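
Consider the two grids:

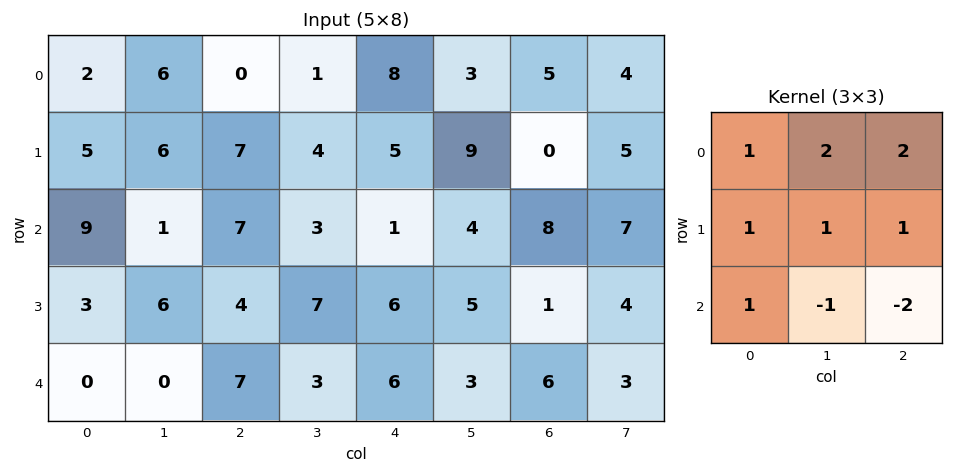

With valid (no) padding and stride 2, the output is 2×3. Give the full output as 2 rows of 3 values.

26 36 19
24 24 28

Output[0,0]: The receptive field on the input at this output position is [2 6 0 / 5 6 7 / 9 1 7]. Elementwise product with the kernel and sum: 2·1 + 6·2 + 0·2 + 5·1 + 6·1 + 7·1 + 9·1 + 1·-1 + 7·-2.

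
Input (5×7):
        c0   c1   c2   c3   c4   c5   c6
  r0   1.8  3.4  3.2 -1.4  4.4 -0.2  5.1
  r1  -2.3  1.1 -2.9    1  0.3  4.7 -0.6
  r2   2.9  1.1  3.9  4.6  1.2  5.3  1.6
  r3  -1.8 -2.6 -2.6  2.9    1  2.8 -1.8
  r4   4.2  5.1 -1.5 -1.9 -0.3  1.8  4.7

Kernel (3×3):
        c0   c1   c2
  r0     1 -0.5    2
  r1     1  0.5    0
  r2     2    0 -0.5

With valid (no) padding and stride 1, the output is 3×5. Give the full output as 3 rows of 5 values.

Output[0,0]: The receptive field on the input at this output position is [1.8 3.4 3.2 / -2.3 1.1 -2.9 / 2.9 1.1 3.9]. Elementwise product with the kernel and sum: 1.8·1 + 3.4·-0.5 + 3.2·2 + -2.3·1 + 1.1·0.5 + 2.9·2 + 3.9·-0.5.
Output[0,1]: The receptive field on the input at this output position is [3.4 3.2 -1.4 / 1.1 -2.9 1 / 1.1 3.9 4.6]. Elementwise product with the kernel and sum: 3.4·1 + 3.2·-0.5 + -1.4·2 + 1.1·1 + -2.9·0.5 + 1.1·2 + 4.6·-0.5.

8.6 -1.45 17.5 3.7 18.95
-7.5 0.95 -2.3 19.85 3.5
16.2 15.6 -0 13.3 1.2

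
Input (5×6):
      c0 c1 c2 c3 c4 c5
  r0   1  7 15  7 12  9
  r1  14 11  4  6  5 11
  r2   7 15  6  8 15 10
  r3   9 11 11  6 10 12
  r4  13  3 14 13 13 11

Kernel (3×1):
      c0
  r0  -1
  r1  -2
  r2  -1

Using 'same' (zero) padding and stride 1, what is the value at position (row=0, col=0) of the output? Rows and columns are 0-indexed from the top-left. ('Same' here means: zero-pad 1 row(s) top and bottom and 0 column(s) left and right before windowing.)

-16

The receptive field on the zero-padded input at this output position is [0 / 1 / 14]. Elementwise product with the kernel and sum: 0·-1 + 1·-2 + 14·-1.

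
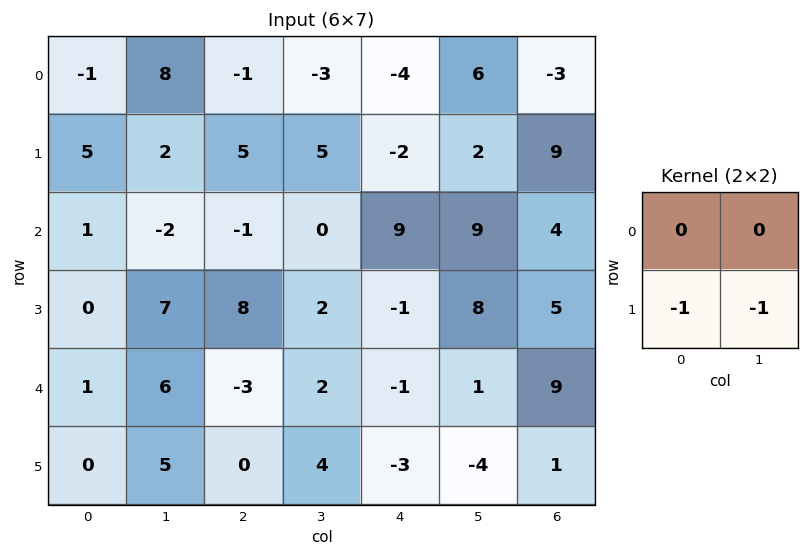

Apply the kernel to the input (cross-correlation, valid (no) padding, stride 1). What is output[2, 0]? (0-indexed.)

-7

The receptive field on the input at this output position is [1 -2 / 0 7]. Elementwise product with the kernel and sum: 0·-1 + 7·-1.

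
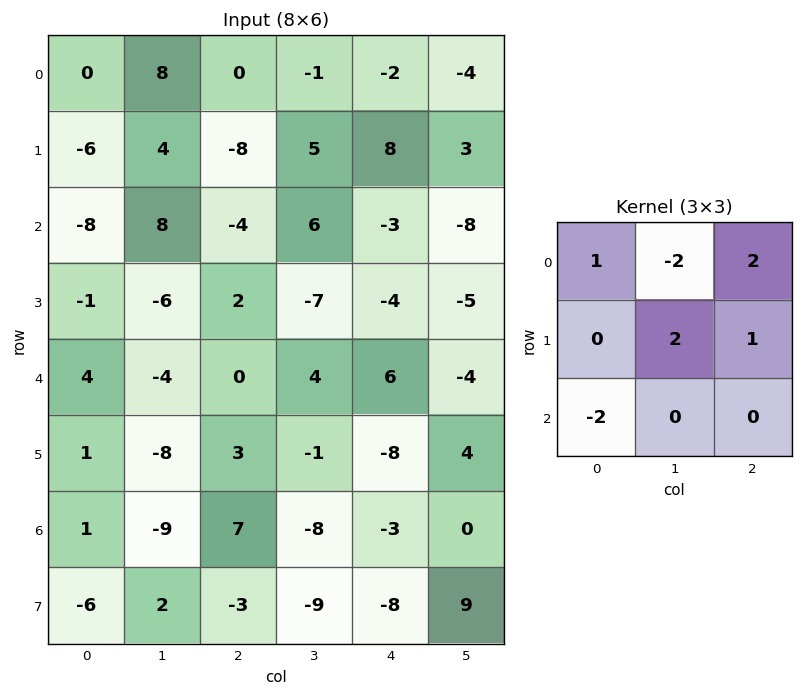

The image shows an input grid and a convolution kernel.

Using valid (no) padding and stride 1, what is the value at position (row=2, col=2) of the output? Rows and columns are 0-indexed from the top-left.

-40

The receptive field on the input at this output position is [-4 6 -3 / 2 -7 -4 / 0 4 6]. Elementwise product with the kernel and sum: -4·1 + 6·-2 + -3·2 + -7·2 + -4·1 + 0·-2.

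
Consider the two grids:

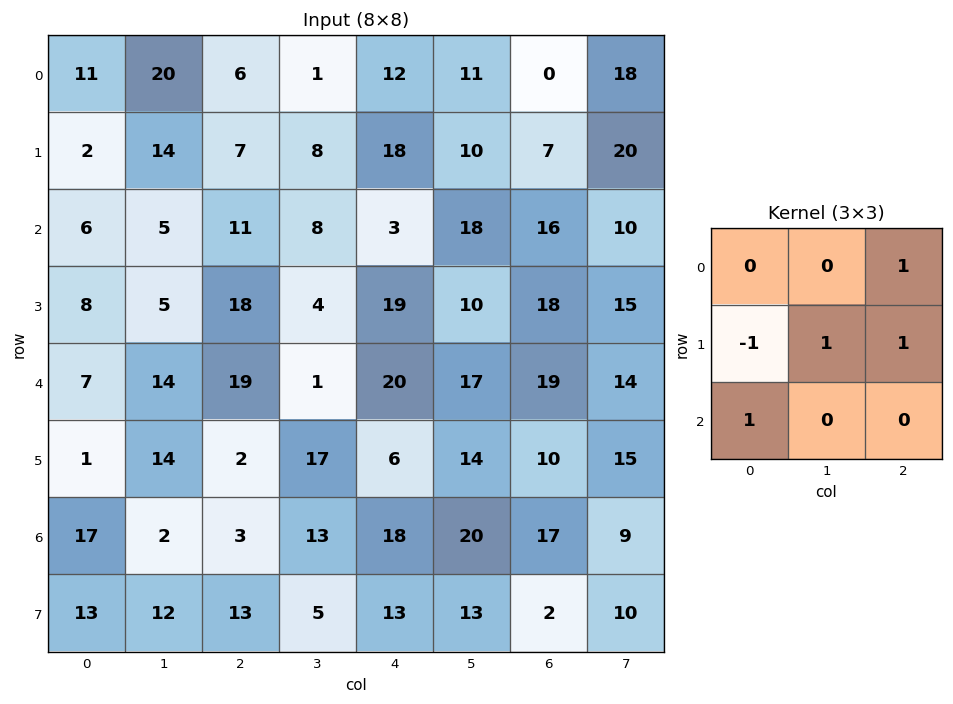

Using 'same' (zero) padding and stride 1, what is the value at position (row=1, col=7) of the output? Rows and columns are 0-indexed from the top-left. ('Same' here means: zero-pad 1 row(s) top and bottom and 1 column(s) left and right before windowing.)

The receptive field on the zero-padded input at this output position is [0 18 0 / 7 20 0 / 16 10 0]. Elementwise product with the kernel and sum: 0·1 + 7·-1 + 20·1 + 0·1 + 16·1.

29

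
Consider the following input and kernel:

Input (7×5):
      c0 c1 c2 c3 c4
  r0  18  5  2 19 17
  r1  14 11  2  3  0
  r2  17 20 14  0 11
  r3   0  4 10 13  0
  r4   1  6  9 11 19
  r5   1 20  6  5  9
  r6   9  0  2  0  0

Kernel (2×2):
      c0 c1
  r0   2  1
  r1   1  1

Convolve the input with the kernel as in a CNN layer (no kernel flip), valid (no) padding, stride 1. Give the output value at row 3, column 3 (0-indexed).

The receptive field on the input at this output position is [13 0 / 11 19]. Elementwise product with the kernel and sum: 13·2 + 0·1 + 11·1 + 19·1.

56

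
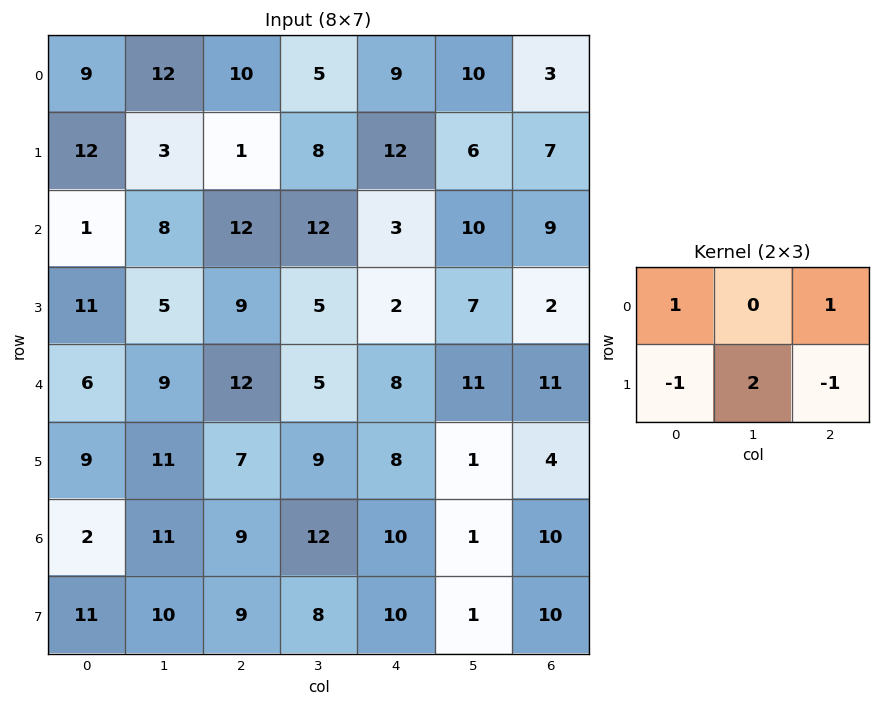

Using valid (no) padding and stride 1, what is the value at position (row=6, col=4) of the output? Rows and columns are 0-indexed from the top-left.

The receptive field on the input at this output position is [10 1 10 / 10 1 10]. Elementwise product with the kernel and sum: 10·1 + 10·1 + 10·-1 + 1·2 + 10·-1.

2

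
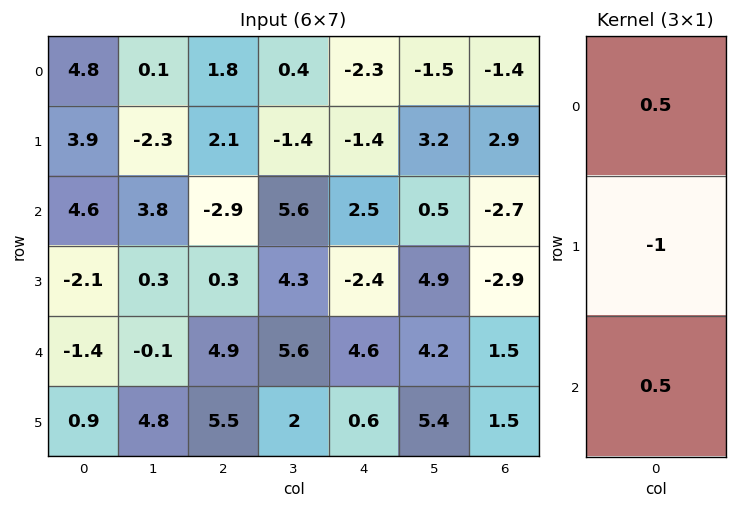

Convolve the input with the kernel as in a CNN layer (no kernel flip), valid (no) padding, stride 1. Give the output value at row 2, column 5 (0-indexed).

The receptive field on the input at this output position is [0.5 / 4.9 / 4.2]. Elementwise product with the kernel and sum: 0.5·0.5 + 4.9·-1 + 4.2·0.5.

-2.55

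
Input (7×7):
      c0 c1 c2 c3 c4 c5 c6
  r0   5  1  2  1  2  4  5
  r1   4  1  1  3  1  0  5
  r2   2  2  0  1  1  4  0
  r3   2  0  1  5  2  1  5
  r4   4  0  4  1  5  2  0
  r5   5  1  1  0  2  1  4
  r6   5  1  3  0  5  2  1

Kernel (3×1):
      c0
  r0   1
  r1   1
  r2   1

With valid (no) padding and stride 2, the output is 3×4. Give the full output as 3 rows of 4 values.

11 3 4 10
8 5 8 5
14 8 12 5

Output[0,0]: The receptive field on the input at this output position is [5 / 4 / 2]. Elementwise product with the kernel and sum: 5·1 + 4·1 + 2·1.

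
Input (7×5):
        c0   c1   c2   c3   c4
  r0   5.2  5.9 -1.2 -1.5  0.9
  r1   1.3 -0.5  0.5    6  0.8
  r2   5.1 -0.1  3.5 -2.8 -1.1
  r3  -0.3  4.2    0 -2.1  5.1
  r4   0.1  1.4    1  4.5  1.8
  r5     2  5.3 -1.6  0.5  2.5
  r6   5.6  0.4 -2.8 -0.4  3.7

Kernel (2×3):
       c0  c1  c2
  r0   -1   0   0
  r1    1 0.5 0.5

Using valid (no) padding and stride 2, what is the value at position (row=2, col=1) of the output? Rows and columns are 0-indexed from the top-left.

-1.1

The receptive field on the input at this output position is [1 4.5 1.8 / -1.6 0.5 2.5]. Elementwise product with the kernel and sum: 1·-1 + -1.6·1 + 0.5·0.5 + 2.5·0.5.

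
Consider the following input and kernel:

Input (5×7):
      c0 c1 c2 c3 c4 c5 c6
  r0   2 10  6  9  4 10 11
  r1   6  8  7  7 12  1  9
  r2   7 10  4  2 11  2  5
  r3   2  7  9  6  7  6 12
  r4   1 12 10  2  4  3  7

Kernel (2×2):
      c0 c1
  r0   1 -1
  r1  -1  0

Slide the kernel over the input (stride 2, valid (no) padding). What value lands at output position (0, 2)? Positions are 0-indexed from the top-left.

-18

The receptive field on the input at this output position is [4 10 / 12 1]. Elementwise product with the kernel and sum: 4·1 + 10·-1 + 12·-1.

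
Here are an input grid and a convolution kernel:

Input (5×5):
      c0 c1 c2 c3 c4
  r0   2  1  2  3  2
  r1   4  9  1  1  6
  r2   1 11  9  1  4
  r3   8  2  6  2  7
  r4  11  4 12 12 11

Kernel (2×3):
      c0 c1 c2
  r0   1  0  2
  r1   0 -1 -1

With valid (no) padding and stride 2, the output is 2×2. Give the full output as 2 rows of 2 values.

Output[0,0]: The receptive field on the input at this output position is [2 1 2 / 4 9 1]. Elementwise product with the kernel and sum: 2·1 + 2·2 + 9·-1 + 1·-1.

-4 -1
11 8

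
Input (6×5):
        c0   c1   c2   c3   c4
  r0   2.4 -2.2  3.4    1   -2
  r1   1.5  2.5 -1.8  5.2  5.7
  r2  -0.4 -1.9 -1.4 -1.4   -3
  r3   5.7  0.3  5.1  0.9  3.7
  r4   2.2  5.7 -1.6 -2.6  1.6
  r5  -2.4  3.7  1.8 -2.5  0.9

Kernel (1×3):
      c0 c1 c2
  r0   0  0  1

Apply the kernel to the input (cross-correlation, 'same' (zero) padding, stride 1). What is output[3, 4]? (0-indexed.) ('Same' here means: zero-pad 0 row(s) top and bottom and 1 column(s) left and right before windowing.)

0

The receptive field on the zero-padded input at this output position is [0.9 3.7 0]. Elementwise product with the kernel and sum: 0·1.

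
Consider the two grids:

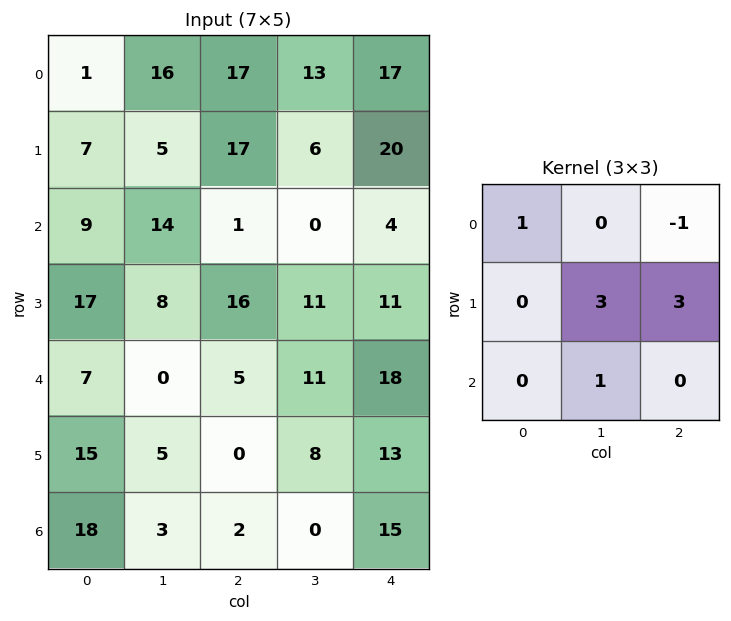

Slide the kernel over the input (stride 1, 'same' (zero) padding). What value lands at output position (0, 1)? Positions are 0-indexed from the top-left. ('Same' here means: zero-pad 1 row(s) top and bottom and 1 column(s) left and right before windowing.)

104

The receptive field on the zero-padded input at this output position is [0 0 0 / 1 16 17 / 7 5 17]. Elementwise product with the kernel and sum: 0·1 + 0·-1 + 16·3 + 17·3 + 5·1.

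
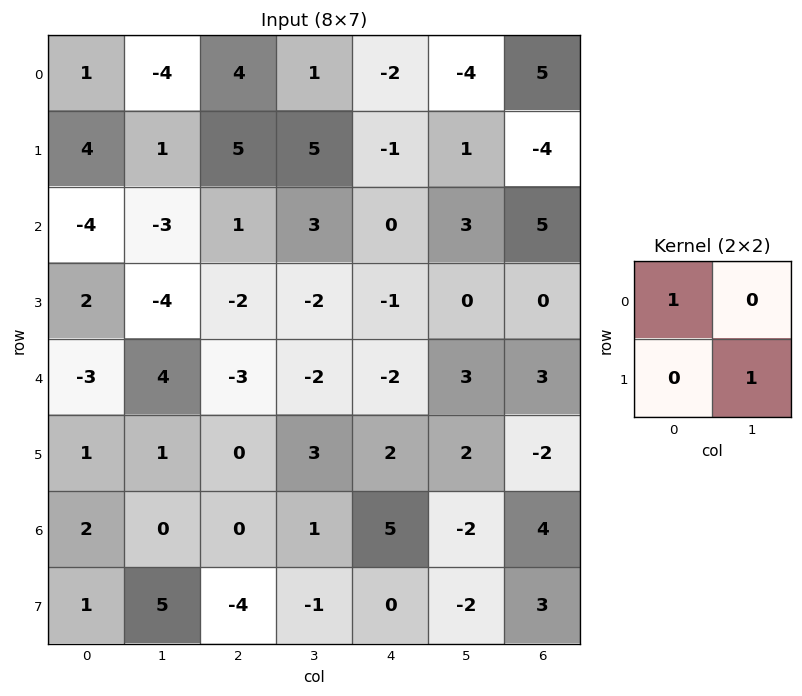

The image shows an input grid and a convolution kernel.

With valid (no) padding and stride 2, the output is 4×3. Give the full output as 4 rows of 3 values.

2 9 -1
-8 -1 0
-2 0 0
7 -1 3

Output[0,0]: The receptive field on the input at this output position is [1 -4 / 4 1]. Elementwise product with the kernel and sum: 1·1 + 1·1.
Output[0,1]: The receptive field on the input at this output position is [4 1 / 5 5]. Elementwise product with the kernel and sum: 4·1 + 5·1.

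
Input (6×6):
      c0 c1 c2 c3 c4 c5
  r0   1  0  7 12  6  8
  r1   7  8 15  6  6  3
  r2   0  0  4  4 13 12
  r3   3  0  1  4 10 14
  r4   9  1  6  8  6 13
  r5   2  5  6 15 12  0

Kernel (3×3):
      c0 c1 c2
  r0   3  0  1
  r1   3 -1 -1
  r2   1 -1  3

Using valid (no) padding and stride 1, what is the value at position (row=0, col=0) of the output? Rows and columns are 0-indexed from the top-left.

20

The receptive field on the input at this output position is [1 0 7 / 7 8 15 / 0 0 4]. Elementwise product with the kernel and sum: 1·3 + 7·1 + 7·3 + 8·-1 + 15·-1 + 0·1 + 0·-1 + 4·3.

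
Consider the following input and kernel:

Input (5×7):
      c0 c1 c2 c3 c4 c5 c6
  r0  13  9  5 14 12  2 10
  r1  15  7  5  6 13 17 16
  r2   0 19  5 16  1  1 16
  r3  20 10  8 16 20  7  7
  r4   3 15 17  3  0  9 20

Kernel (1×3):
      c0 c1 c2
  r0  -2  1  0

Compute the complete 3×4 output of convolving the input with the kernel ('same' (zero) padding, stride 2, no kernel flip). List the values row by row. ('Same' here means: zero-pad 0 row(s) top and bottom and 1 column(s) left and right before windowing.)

Output[0,0]: The receptive field on the zero-padded input at this output position is [0 13 9]. Elementwise product with the kernel and sum: 0·-2 + 13·1.
Output[0,1]: The receptive field on the zero-padded input at this output position is [9 5 14]. Elementwise product with the kernel and sum: 9·-2 + 5·1.

13 -13 -16 6
0 -33 -31 14
3 -13 -6 2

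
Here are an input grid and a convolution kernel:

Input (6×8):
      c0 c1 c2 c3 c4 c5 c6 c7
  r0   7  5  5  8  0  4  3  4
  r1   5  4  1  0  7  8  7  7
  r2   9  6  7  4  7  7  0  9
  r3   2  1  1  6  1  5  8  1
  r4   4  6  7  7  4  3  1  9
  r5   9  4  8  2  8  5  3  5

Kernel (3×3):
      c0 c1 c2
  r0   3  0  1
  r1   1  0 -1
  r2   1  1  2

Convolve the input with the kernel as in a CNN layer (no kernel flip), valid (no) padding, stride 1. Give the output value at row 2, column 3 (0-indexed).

The receptive field on the input at this output position is [4 7 7 / 6 1 5 / 7 4 3]. Elementwise product with the kernel and sum: 4·3 + 7·1 + 6·1 + 5·-1 + 7·1 + 4·1 + 3·2.

37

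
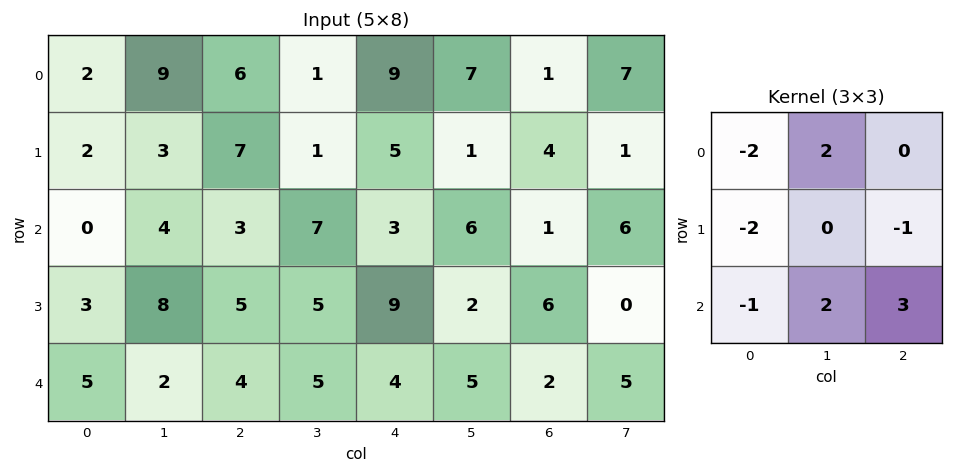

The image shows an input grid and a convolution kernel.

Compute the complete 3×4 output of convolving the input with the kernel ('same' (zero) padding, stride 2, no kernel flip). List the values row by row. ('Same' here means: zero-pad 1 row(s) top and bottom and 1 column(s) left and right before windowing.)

Output[0,0]: The receptive field on the zero-padded input at this output position is [0 0 0 / 0 2 9 / 0 2 3]. Elementwise product with the kernel and sum: 0·-2 + 0·2 + 0·-2 + 9·-1 + 0·-1 + 2·2 + 3·3.
Output[0,1]: The receptive field on the zero-padded input at this output position is [0 0 0 / 9 6 1 / 3 7 1]. Elementwise product with the kernel and sum: 0·-2 + 0·2 + 9·-2 + 1·-1 + 3·-1 + 7·2 + 1·3.

4 -5 3 -11
30 10 7 -2
4 -15 -7 -7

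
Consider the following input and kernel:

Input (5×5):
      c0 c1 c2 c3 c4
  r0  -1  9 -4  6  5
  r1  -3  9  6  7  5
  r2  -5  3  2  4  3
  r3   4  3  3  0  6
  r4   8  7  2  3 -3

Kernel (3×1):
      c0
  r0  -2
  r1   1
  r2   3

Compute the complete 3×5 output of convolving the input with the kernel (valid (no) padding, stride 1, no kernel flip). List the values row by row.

-16 0 20 7 4
13 -6 -1 -10 11
38 18 5 1 -9

Output[0,0]: The receptive field on the input at this output position is [-1 / -3 / -5]. Elementwise product with the kernel and sum: -1·-2 + -3·1 + -5·3.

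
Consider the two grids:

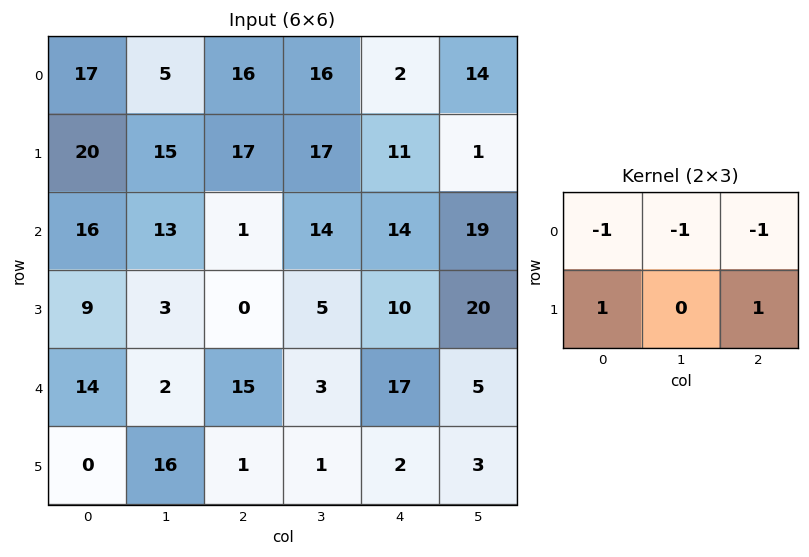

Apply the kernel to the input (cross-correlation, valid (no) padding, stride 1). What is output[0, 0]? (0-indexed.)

The receptive field on the input at this output position is [17 5 16 / 20 15 17]. Elementwise product with the kernel and sum: 17·-1 + 5·-1 + 16·-1 + 20·1 + 17·1.

-1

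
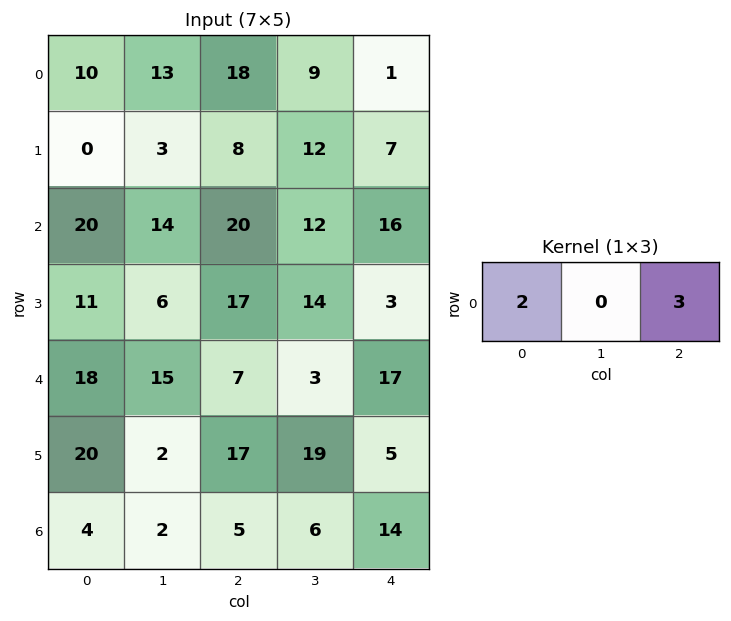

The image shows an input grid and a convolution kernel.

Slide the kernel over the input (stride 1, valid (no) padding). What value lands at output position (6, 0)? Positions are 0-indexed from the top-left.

23

The receptive field on the input at this output position is [4 2 5]. Elementwise product with the kernel and sum: 4·2 + 5·3.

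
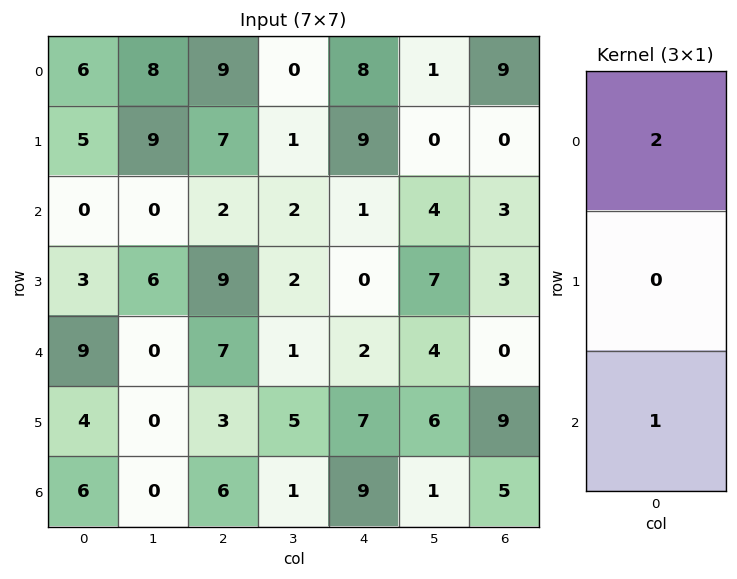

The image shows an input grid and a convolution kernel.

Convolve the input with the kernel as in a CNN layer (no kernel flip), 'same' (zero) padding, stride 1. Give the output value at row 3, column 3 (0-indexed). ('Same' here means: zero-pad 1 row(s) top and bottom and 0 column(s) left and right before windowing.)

5

The receptive field on the zero-padded input at this output position is [2 / 2 / 1]. Elementwise product with the kernel and sum: 2·2 + 1·1.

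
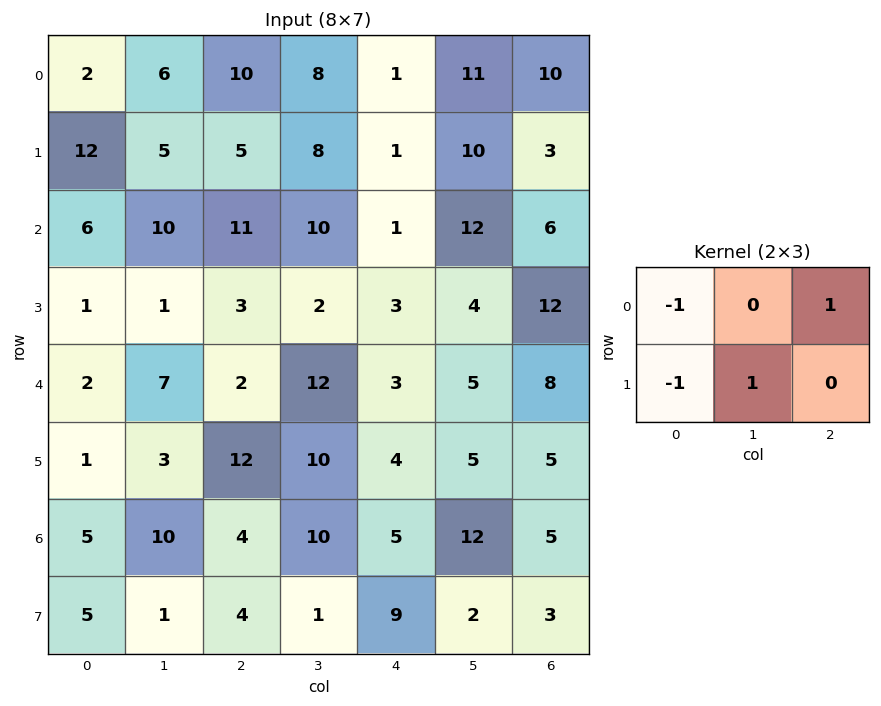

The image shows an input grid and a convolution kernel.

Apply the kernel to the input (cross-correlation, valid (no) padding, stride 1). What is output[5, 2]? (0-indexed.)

-2

The receptive field on the input at this output position is [12 10 4 / 4 10 5]. Elementwise product with the kernel and sum: 12·-1 + 4·1 + 4·-1 + 10·1.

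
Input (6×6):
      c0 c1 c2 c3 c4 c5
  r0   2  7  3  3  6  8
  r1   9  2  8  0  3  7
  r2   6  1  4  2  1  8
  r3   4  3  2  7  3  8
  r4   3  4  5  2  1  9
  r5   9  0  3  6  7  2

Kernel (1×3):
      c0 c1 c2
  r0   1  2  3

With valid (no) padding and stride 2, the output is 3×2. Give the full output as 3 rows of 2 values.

25 27
20 11
26 12

Output[0,0]: The receptive field on the input at this output position is [2 7 3]. Elementwise product with the kernel and sum: 2·1 + 7·2 + 3·3.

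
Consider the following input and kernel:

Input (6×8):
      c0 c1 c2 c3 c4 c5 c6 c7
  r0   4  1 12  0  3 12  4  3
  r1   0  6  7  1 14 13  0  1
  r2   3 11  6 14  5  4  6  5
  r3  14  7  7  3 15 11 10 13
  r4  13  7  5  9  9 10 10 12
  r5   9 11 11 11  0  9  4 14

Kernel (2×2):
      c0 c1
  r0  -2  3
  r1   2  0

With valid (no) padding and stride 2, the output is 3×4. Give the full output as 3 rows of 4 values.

-5 -10 58 1
55 44 32 23
13 39 12 24

Output[0,0]: The receptive field on the input at this output position is [4 1 / 0 6]. Elementwise product with the kernel and sum: 4·-2 + 1·3 + 0·2.
Output[0,1]: The receptive field on the input at this output position is [12 0 / 7 1]. Elementwise product with the kernel and sum: 12·-2 + 0·3 + 7·2.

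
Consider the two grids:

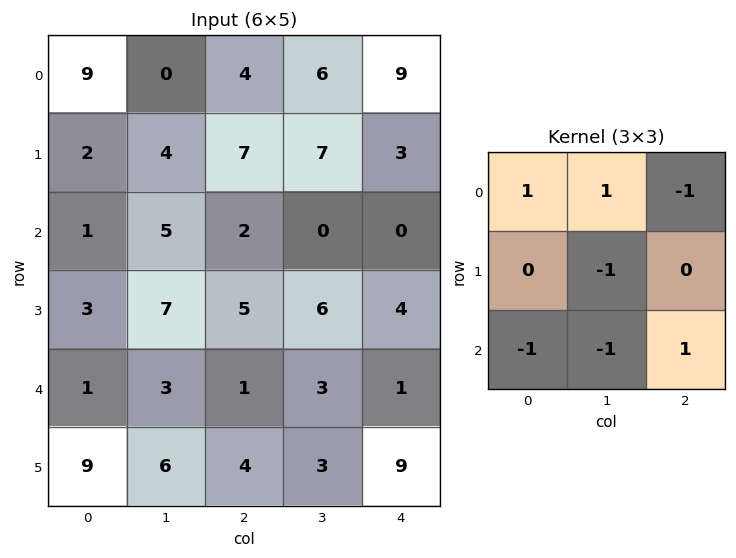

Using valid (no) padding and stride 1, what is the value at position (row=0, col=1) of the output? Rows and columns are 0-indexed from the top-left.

The receptive field on the input at this output position is [0 4 6 / 4 7 7 / 5 2 0]. Elementwise product with the kernel and sum: 0·1 + 4·1 + 6·-1 + 7·-1 + 5·-1 + 2·-1 + 0·1.

-16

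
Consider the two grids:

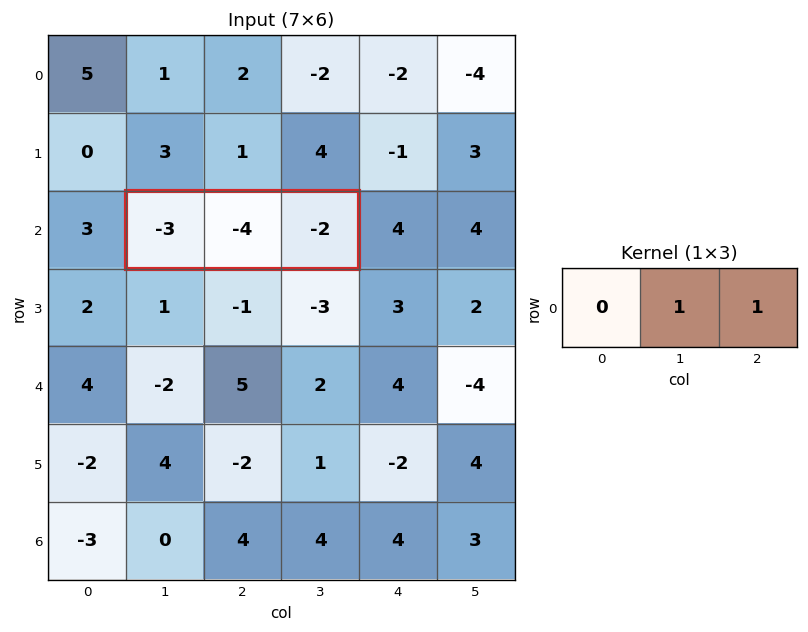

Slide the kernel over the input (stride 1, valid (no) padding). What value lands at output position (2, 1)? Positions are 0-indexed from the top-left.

-6

The receptive field on the input at this output position is [-3 -4 -2]. Elementwise product with the kernel and sum: -4·1 + -2·1.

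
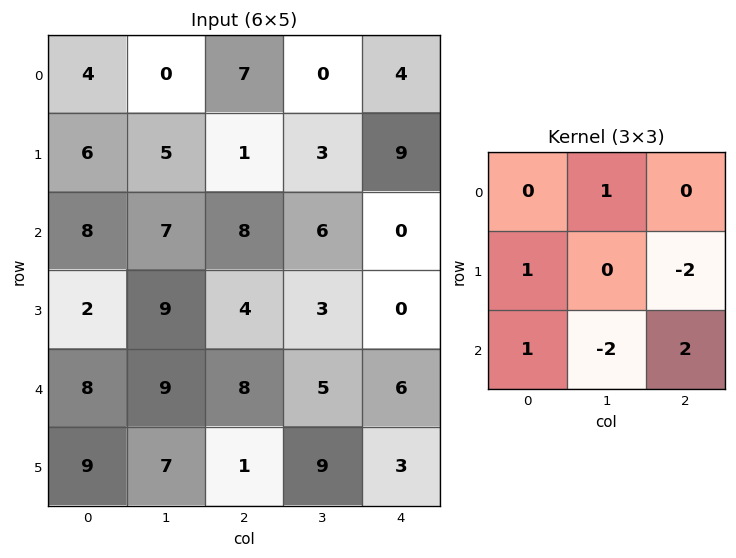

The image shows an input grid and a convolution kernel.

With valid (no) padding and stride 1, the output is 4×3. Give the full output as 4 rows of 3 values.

14 9 -21
-11 3 9
7 14 20
-2 26 -12

Output[0,0]: The receptive field on the input at this output position is [4 0 7 / 6 5 1 / 8 7 8]. Elementwise product with the kernel and sum: 0·1 + 6·1 + 1·-2 + 8·1 + 7·-2 + 8·2.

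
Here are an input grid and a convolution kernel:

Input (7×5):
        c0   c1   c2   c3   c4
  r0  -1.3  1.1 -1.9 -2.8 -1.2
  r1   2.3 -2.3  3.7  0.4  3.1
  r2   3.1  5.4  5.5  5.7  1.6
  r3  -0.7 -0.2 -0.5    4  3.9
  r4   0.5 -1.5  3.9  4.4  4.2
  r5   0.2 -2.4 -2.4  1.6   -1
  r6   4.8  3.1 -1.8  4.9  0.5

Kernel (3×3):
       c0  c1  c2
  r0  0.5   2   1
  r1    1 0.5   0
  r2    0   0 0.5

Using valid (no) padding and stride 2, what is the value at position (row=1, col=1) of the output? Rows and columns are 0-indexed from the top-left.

19.35

The receptive field on the input at this output position is [5.5 5.7 1.6 / -0.5 4 3.9 / 3.9 4.4 4.2]. Elementwise product with the kernel and sum: 5.5·0.5 + 5.7·2 + 1.6·1 + -0.5·1 + 4·0.5 + 4.2·0.5.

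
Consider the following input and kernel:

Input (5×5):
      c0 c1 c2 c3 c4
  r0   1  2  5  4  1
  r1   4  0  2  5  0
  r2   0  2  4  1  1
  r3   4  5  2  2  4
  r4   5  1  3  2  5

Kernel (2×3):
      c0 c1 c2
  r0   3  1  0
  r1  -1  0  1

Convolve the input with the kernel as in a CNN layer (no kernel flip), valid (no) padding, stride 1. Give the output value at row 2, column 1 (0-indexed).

7

The receptive field on the input at this output position is [2 4 1 / 5 2 2]. Elementwise product with the kernel and sum: 2·3 + 4·1 + 5·-1 + 2·1.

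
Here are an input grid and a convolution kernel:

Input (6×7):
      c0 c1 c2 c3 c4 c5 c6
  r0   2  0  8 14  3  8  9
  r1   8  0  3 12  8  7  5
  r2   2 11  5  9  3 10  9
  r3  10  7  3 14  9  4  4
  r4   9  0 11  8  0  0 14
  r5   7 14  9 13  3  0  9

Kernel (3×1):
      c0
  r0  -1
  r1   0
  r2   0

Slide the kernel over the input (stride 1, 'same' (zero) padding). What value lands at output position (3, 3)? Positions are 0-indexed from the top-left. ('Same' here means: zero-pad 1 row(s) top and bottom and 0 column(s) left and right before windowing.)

The receptive field on the zero-padded input at this output position is [9 / 14 / 8]. Elementwise product with the kernel and sum: 9·-1.

-9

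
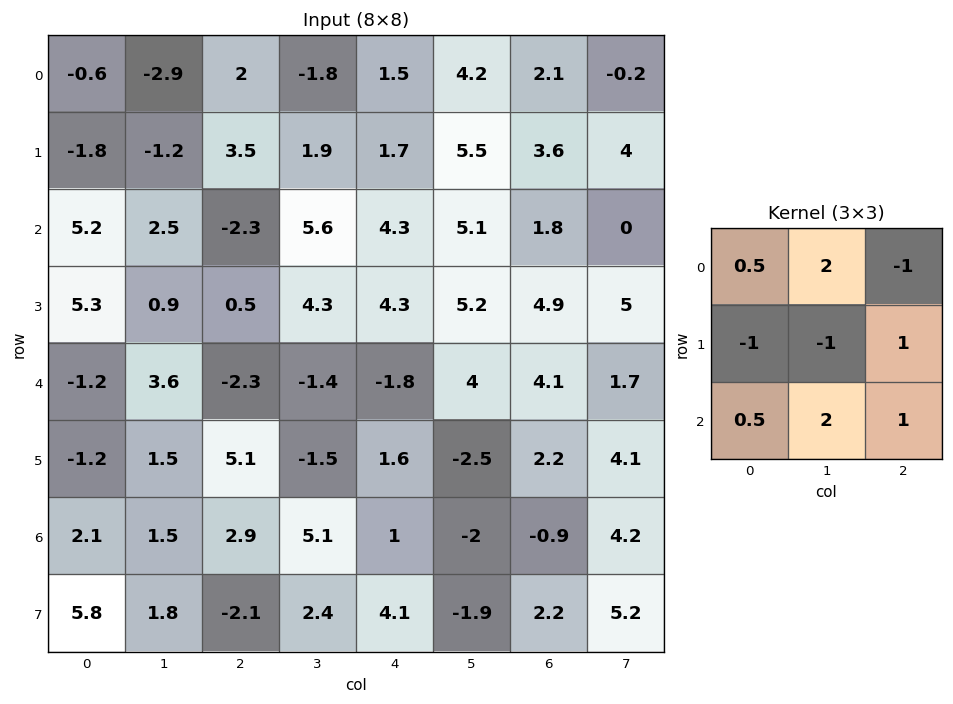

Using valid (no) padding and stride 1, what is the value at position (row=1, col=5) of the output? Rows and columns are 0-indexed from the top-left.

The receptive field on the input at this output position is [5.5 3.6 4 / 5.1 1.8 0 / 5.2 4.9 5]. Elementwise product with the kernel and sum: 5.5·0.5 + 3.6·2 + 4·-1 + 5.1·-1 + 1.8·-1 + 0·1 + 5.2·0.5 + 4.9·2 + 5·1.

16.45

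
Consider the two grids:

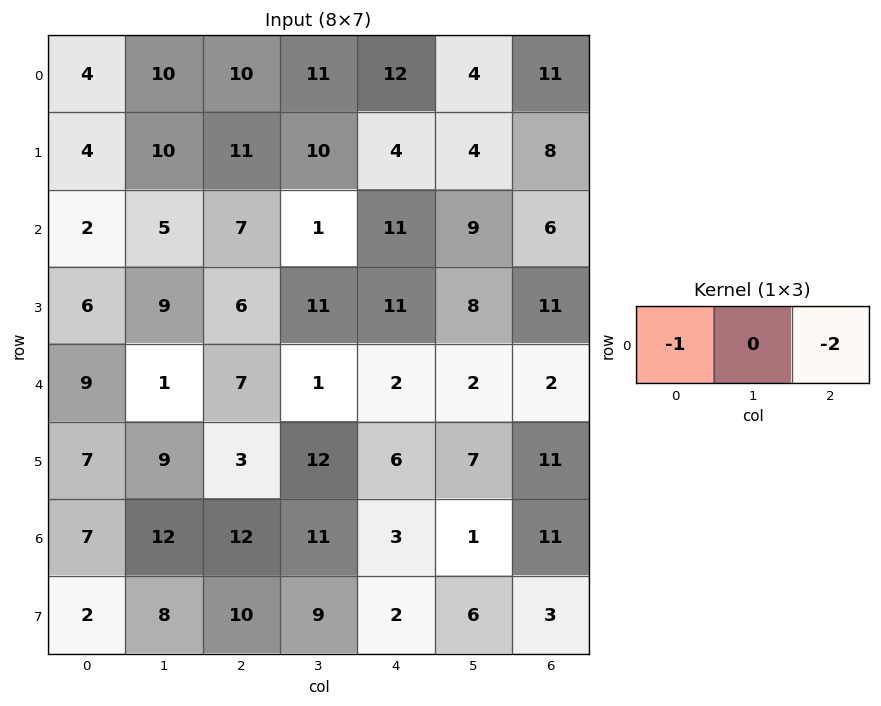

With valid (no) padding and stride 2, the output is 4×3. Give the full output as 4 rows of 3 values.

-24 -34 -34
-16 -29 -23
-23 -11 -6
-31 -18 -25

Output[0,0]: The receptive field on the input at this output position is [4 10 10]. Elementwise product with the kernel and sum: 4·-1 + 10·-2.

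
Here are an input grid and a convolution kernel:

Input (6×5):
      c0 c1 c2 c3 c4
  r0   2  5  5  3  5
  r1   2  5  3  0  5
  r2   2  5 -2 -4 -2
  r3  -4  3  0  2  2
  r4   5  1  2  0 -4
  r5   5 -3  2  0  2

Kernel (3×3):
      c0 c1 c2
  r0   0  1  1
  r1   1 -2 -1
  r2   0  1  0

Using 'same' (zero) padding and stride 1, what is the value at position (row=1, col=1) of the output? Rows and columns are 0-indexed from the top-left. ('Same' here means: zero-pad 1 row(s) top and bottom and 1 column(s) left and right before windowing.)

The receptive field on the zero-padded input at this output position is [2 5 5 / 2 5 3 / 2 5 -2]. Elementwise product with the kernel and sum: 5·1 + 5·1 + 2·1 + 5·-2 + 3·-1 + 5·1.

4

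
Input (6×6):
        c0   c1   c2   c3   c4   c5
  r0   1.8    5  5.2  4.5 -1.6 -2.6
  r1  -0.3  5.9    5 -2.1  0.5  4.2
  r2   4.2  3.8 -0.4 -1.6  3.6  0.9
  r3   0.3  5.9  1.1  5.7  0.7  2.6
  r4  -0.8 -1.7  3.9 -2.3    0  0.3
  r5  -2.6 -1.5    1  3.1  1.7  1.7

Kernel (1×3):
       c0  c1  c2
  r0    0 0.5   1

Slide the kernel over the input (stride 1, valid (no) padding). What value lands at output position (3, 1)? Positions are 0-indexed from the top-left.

6.25

The receptive field on the input at this output position is [5.9 1.1 5.7]. Elementwise product with the kernel and sum: 1.1·0.5 + 5.7·1.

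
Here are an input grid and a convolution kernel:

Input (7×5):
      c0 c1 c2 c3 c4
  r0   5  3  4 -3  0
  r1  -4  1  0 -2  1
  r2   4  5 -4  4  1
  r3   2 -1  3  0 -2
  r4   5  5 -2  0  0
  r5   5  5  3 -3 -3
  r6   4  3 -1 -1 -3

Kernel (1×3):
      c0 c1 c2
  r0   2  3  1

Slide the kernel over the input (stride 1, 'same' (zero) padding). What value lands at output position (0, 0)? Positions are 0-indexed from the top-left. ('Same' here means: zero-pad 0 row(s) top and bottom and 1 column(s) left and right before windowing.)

The receptive field on the zero-padded input at this output position is [0 5 3]. Elementwise product with the kernel and sum: 0·2 + 5·3 + 3·1.

18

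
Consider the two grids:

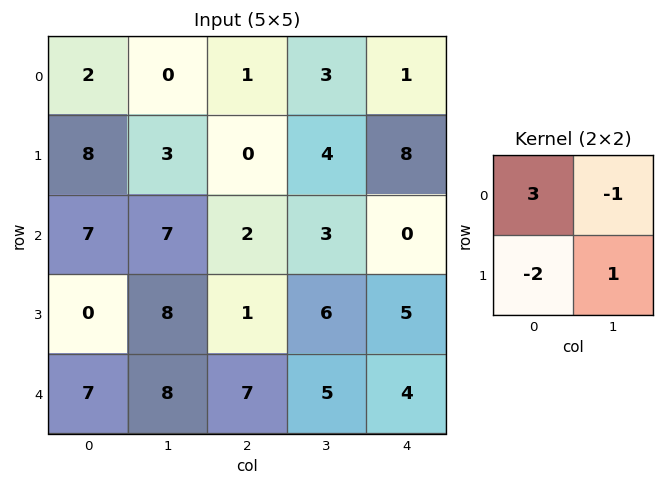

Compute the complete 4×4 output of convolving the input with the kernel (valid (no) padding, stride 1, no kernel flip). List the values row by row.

Output[0,0]: The receptive field on the input at this output position is [2 0 / 8 3]. Elementwise product with the kernel and sum: 2·3 + 0·-1 + 8·-2 + 3·1.

-7 -7 4 8
14 -3 -5 -2
22 4 7 2
-14 14 -12 7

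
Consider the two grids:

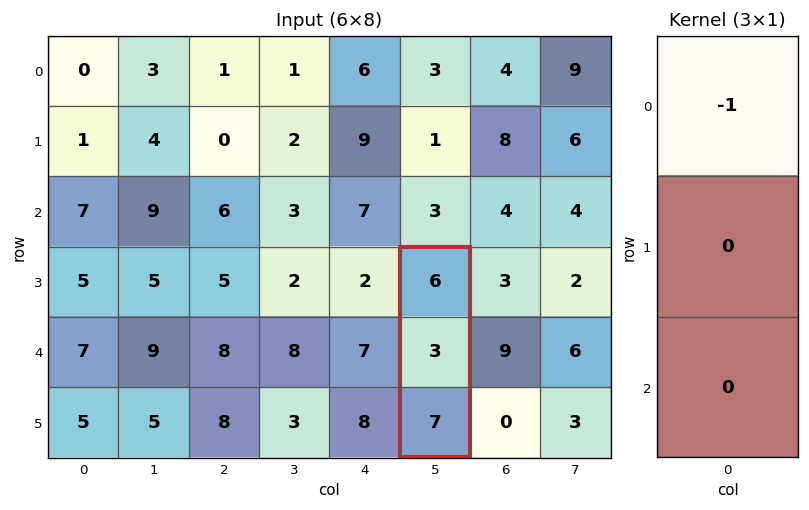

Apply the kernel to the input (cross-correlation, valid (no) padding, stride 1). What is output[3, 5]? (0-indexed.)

-6

The receptive field on the input at this output position is [6 / 3 / 7]. Elementwise product with the kernel and sum: 6·-1.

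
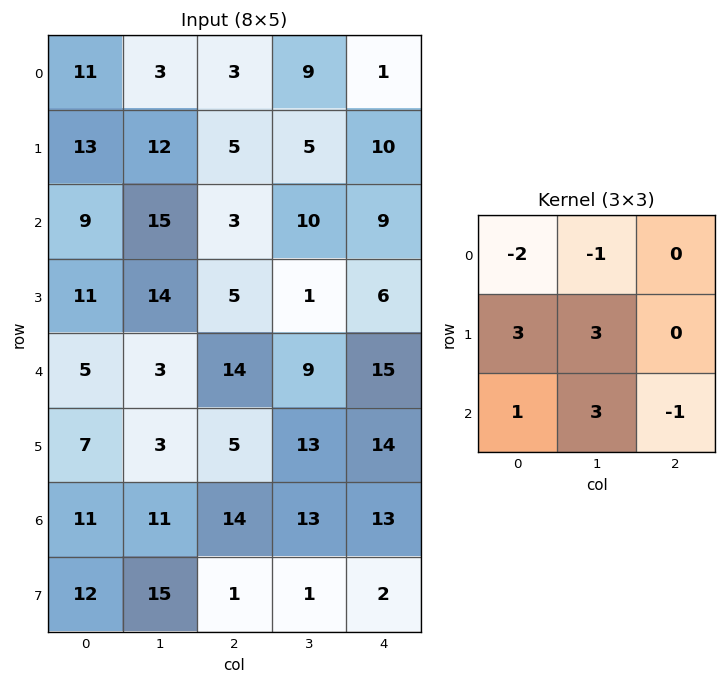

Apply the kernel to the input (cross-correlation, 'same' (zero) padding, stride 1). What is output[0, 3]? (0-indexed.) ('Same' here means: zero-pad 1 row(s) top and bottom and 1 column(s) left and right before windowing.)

The receptive field on the zero-padded input at this output position is [0 0 0 / 3 9 1 / 5 5 10]. Elementwise product with the kernel and sum: 0·-2 + 0·-1 + 3·3 + 9·3 + 5·1 + 5·3 + 10·-1.

46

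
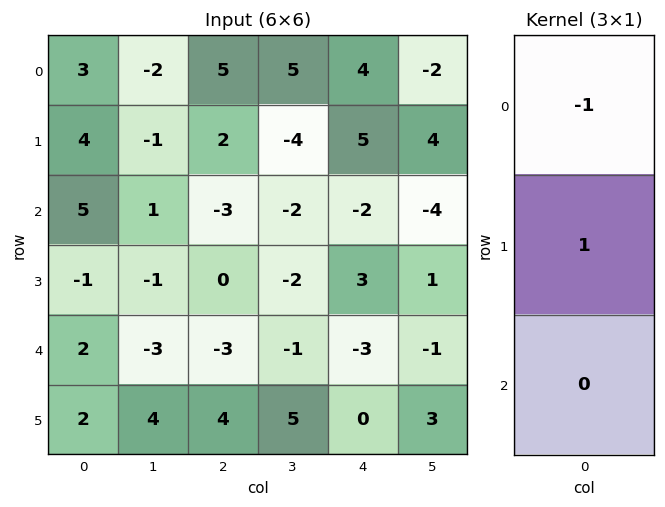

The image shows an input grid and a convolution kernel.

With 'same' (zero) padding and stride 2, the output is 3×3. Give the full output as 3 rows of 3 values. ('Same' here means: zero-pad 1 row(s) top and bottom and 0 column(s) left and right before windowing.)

Output[0,0]: The receptive field on the zero-padded input at this output position is [0 / 3 / 4]. Elementwise product with the kernel and sum: 0·-1 + 3·1.
Output[0,1]: The receptive field on the zero-padded input at this output position is [0 / 5 / 2]. Elementwise product with the kernel and sum: 0·-1 + 5·1.

3 5 4
1 -5 -7
3 -3 -6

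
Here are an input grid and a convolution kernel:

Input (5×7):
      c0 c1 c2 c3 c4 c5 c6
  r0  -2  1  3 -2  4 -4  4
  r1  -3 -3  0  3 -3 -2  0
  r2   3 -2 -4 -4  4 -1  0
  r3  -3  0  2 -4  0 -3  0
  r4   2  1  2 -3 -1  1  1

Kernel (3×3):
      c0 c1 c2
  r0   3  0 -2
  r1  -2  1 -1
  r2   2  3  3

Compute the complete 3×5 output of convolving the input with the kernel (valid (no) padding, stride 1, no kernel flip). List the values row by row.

Output[0,0]: The receptive field on the input at this output position is [-2 1 3 / -3 -3 0 / 3 -2 -4]. Elementwise product with the kernel and sum: -2·3 + 3·-2 + -3·-2 + -3·1 + 0·-1 + 3·2 + -2·3 + -4·3.
Output[0,1]: The receptive field on the input at this output position is [1 3 -2 / -3 0 3 / -2 -4 -4]. Elementwise product with the kernel and sum: 1·3 + -2·-2 + -3·-2 + 0·1 + 3·-1 + -2·2 + -4·3 + -4·3.

-21 -18 -1 -4 13
-13 -17 -2 9 -27
34 7 -36 -5 13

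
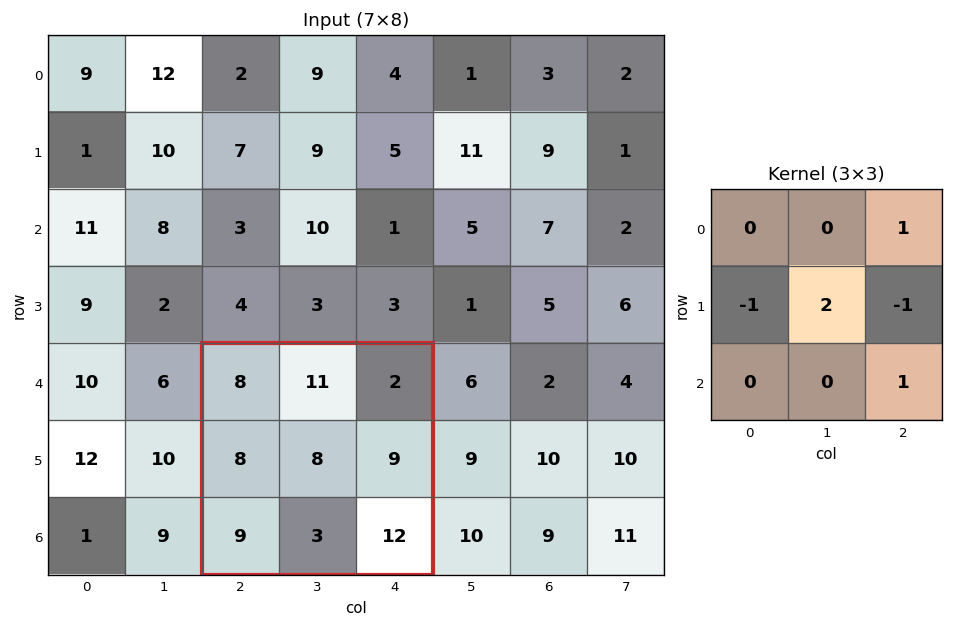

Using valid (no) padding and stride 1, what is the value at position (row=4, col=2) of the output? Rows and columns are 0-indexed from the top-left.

13

The receptive field on the input at this output position is [8 11 2 / 8 8 9 / 9 3 12]. Elementwise product with the kernel and sum: 2·1 + 8·-1 + 8·2 + 9·-1 + 12·1.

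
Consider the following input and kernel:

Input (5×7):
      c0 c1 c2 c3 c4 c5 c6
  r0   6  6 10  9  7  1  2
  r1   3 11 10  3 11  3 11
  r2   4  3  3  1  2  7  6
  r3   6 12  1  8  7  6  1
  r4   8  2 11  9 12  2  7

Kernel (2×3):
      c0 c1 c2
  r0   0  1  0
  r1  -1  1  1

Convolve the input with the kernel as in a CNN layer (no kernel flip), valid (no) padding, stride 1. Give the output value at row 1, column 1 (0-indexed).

11

The receptive field on the input at this output position is [11 10 3 / 3 3 1]. Elementwise product with the kernel and sum: 10·1 + 3·-1 + 3·1 + 1·1.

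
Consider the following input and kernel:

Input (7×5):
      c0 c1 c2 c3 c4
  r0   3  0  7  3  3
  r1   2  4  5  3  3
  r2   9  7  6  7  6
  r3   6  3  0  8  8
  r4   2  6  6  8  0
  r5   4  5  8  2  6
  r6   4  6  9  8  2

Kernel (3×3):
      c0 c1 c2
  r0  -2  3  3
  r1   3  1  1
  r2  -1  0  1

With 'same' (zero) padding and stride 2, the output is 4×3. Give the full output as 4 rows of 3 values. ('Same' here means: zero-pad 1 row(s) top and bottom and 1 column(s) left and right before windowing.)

7 9 9
37 55 22
40 47 30
37 55 40

Output[0,0]: The receptive field on the zero-padded input at this output position is [0 0 0 / 0 3 0 / 0 2 4]. Elementwise product with the kernel and sum: 0·-2 + 0·3 + 0·3 + 0·3 + 3·1 + 0·1 + 0·-1 + 4·1.
Output[0,1]: The receptive field on the zero-padded input at this output position is [0 0 0 / 0 7 3 / 4 5 3]. Elementwise product with the kernel and sum: 0·-2 + 0·3 + 0·3 + 0·3 + 7·1 + 3·1 + 4·-1 + 3·1.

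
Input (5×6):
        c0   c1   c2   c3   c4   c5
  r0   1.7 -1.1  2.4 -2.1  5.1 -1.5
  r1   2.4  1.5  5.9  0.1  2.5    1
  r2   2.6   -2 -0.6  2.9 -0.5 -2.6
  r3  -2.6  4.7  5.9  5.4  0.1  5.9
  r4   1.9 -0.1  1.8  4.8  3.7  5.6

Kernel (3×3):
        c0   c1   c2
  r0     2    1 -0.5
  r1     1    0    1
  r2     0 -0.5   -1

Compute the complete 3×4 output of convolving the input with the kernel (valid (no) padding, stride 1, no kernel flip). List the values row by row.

11 0.25 7.6 5.6
-2.9 1.4 6.75 -3.45
5.05 -1.65 1.85 10.45

Output[0,0]: The receptive field on the input at this output position is [1.7 -1.1 2.4 / 2.4 1.5 5.9 / 2.6 -2 -0.6]. Elementwise product with the kernel and sum: 1.7·2 + -1.1·1 + 2.4·-0.5 + 2.4·1 + 5.9·1 + -2·-0.5 + -0.6·-1.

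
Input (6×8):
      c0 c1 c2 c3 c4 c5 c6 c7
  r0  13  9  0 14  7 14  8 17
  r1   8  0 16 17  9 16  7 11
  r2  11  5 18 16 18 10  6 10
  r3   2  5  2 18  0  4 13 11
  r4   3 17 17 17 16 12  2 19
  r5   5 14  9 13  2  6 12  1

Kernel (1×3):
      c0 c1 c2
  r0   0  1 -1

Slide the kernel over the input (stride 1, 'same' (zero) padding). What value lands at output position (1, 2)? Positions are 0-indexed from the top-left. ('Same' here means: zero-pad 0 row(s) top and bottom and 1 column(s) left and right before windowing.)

The receptive field on the zero-padded input at this output position is [0 16 17]. Elementwise product with the kernel and sum: 16·1 + 17·-1.

-1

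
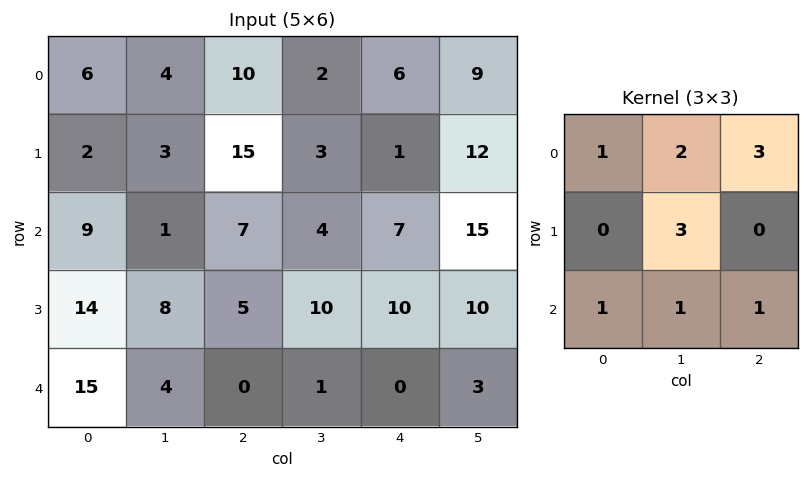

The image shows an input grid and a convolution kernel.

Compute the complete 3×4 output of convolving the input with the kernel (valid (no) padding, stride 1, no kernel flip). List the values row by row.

Output[0,0]: The receptive field on the input at this output position is [6 4 10 / 2 3 15 / 9 1 7]. Elementwise product with the kernel and sum: 6·1 + 4·2 + 10·3 + 3·3 + 9·1 + 1·1 + 7·1.
Output[0,1]: The receptive field on the input at this output position is [4 10 2 / 3 15 3 / 1 7 4]. Elementwise product with the kernel and sum: 4·1 + 10·2 + 2·3 + 15·3 + 1·1 + 7·1 + 4·1.

70 87 59 70
83 86 61 92
75 47 67 97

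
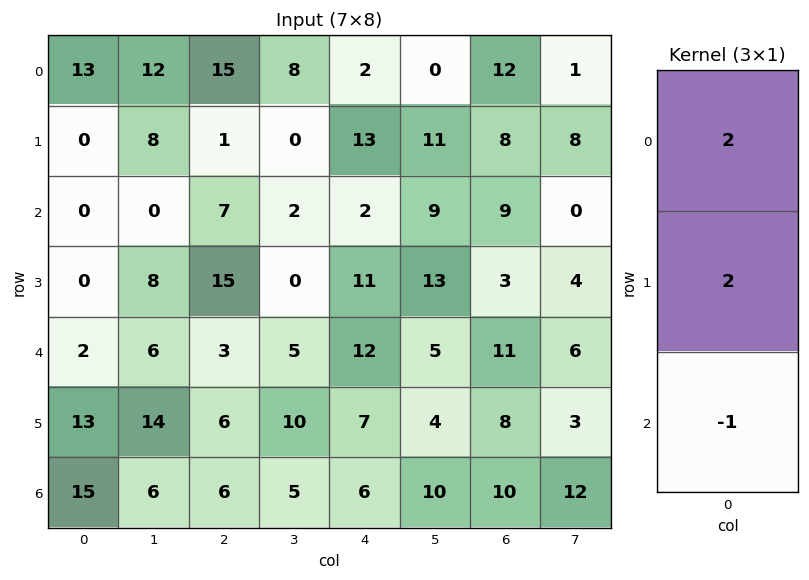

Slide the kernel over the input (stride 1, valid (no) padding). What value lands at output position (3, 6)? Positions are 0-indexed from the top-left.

20

The receptive field on the input at this output position is [3 / 11 / 8]. Elementwise product with the kernel and sum: 3·2 + 11·2 + 8·-1.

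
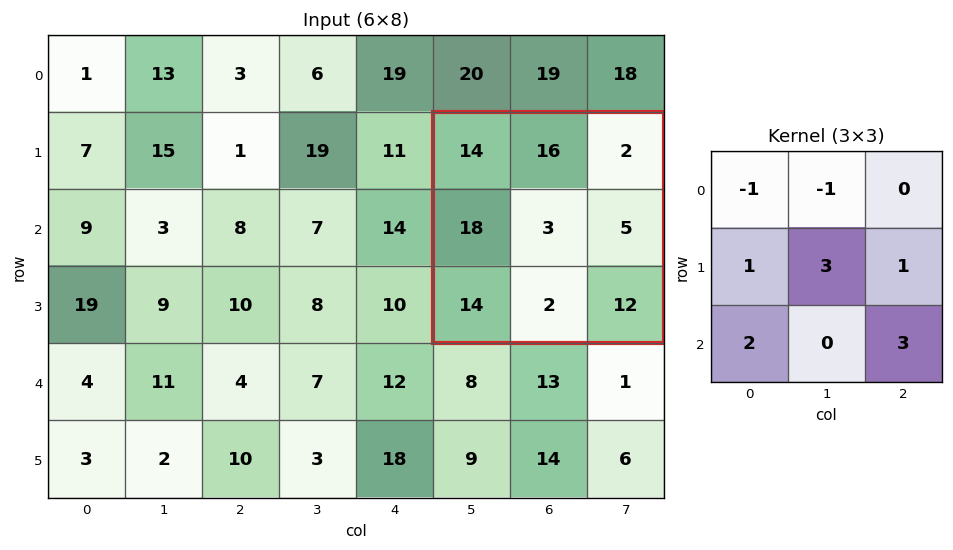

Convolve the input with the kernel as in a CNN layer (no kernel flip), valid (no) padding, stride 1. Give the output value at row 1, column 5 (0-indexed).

The receptive field on the input at this output position is [14 16 2 / 18 3 5 / 14 2 12]. Elementwise product with the kernel and sum: 14·-1 + 16·-1 + 18·1 + 3·3 + 5·1 + 14·2 + 12·3.

66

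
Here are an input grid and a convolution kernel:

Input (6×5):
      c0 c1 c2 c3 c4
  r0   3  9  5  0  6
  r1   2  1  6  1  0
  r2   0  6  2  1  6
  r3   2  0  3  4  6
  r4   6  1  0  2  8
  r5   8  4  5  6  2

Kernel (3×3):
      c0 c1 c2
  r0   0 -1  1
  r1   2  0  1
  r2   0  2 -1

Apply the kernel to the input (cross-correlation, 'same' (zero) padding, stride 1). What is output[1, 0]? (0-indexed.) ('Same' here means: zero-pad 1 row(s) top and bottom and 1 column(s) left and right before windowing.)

1

The receptive field on the zero-padded input at this output position is [0 3 9 / 0 2 1 / 0 0 6]. Elementwise product with the kernel and sum: 3·-1 + 9·1 + 0·2 + 1·1 + 0·2 + 6·-1.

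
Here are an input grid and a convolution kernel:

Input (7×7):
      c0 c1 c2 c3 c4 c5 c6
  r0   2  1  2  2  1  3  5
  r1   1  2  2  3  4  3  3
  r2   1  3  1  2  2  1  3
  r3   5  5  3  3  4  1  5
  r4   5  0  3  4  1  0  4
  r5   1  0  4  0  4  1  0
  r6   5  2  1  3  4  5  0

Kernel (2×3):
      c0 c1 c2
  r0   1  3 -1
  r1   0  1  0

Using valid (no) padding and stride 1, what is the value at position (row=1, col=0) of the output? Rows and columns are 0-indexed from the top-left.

8

The receptive field on the input at this output position is [1 2 2 / 1 3 1]. Elementwise product with the kernel and sum: 1·1 + 2·3 + 2·-1 + 3·1.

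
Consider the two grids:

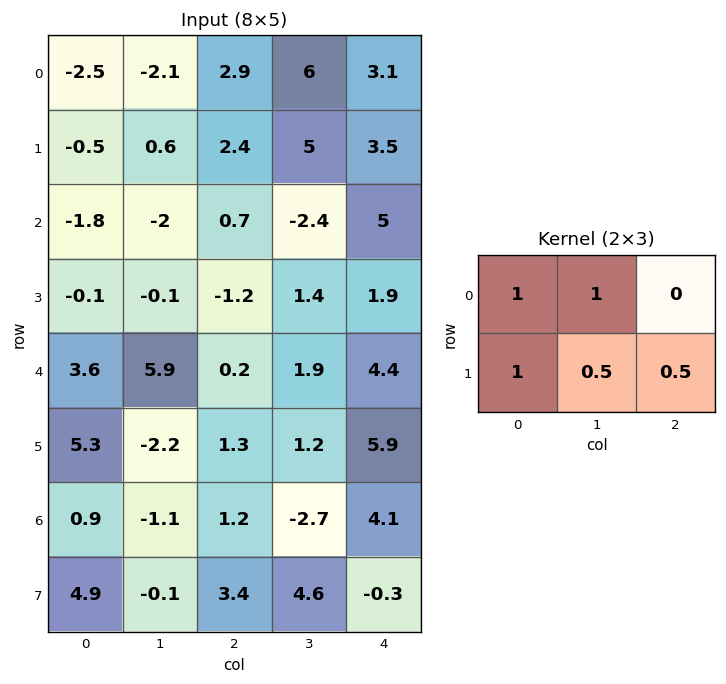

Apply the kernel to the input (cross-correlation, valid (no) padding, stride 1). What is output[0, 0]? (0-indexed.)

The receptive field on the input at this output position is [-2.5 -2.1 2.9 / -0.5 0.6 2.4]. Elementwise product with the kernel and sum: -2.5·1 + -2.1·1 + -0.5·1 + 0.6·0.5 + 2.4·0.5.

-3.6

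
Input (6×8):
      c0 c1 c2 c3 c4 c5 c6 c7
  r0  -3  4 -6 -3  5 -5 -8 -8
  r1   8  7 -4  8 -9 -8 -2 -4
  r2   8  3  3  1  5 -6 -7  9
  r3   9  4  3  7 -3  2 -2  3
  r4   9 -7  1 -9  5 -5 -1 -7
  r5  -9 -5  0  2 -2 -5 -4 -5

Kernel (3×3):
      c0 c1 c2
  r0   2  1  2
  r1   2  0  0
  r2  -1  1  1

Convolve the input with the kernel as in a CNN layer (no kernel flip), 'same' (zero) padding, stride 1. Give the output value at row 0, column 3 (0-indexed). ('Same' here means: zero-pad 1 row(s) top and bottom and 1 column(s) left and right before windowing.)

-9

The receptive field on the zero-padded input at this output position is [0 0 0 / -6 -3 5 / -4 8 -9]. Elementwise product with the kernel and sum: 0·2 + 0·1 + 0·2 + -6·2 + -4·-1 + 8·1 + -9·1.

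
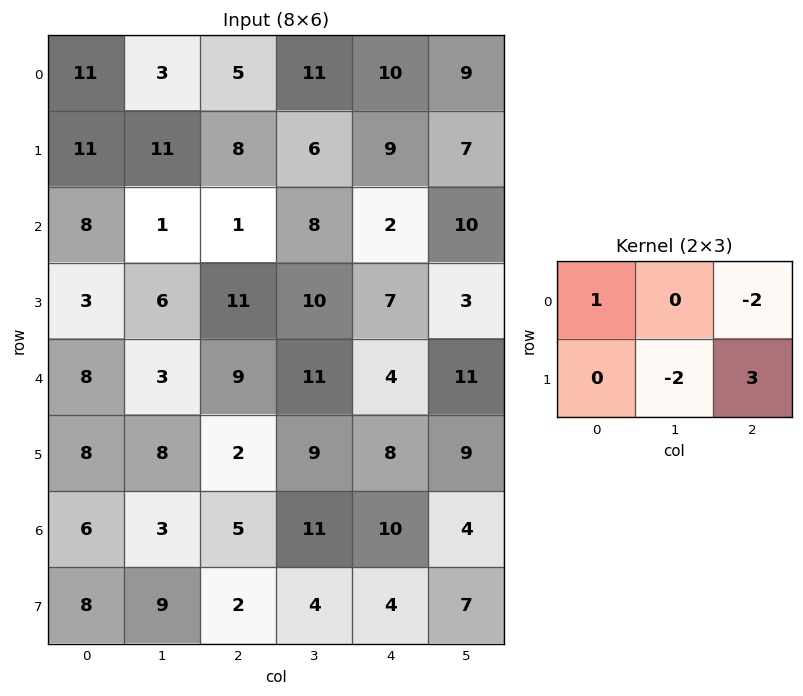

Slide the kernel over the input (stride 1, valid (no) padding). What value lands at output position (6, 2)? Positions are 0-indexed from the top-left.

The receptive field on the input at this output position is [5 11 10 / 2 4 4]. Elementwise product with the kernel and sum: 5·1 + 10·-2 + 4·-2 + 4·3.

-11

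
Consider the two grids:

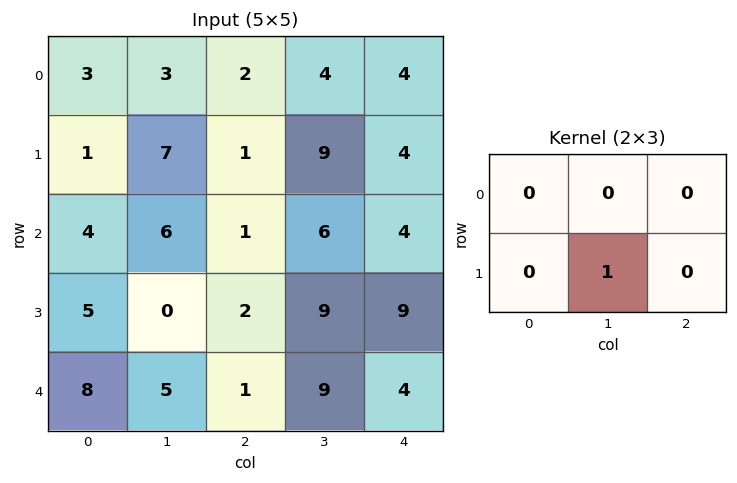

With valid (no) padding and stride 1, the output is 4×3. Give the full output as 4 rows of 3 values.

7 1 9
6 1 6
0 2 9
5 1 9

Output[0,0]: The receptive field on the input at this output position is [3 3 2 / 1 7 1]. Elementwise product with the kernel and sum: 7·1.
Output[0,1]: The receptive field on the input at this output position is [3 2 4 / 7 1 9]. Elementwise product with the kernel and sum: 1·1.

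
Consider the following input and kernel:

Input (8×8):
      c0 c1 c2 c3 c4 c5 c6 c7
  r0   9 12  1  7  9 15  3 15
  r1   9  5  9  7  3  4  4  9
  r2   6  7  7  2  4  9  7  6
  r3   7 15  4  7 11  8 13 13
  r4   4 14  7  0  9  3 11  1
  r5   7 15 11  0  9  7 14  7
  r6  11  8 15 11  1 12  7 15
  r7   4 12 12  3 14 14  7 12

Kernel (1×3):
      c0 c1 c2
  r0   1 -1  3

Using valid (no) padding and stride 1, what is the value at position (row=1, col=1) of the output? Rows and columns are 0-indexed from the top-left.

The receptive field on the input at this output position is [5 9 7]. Elementwise product with the kernel and sum: 5·1 + 9·-1 + 7·3.

17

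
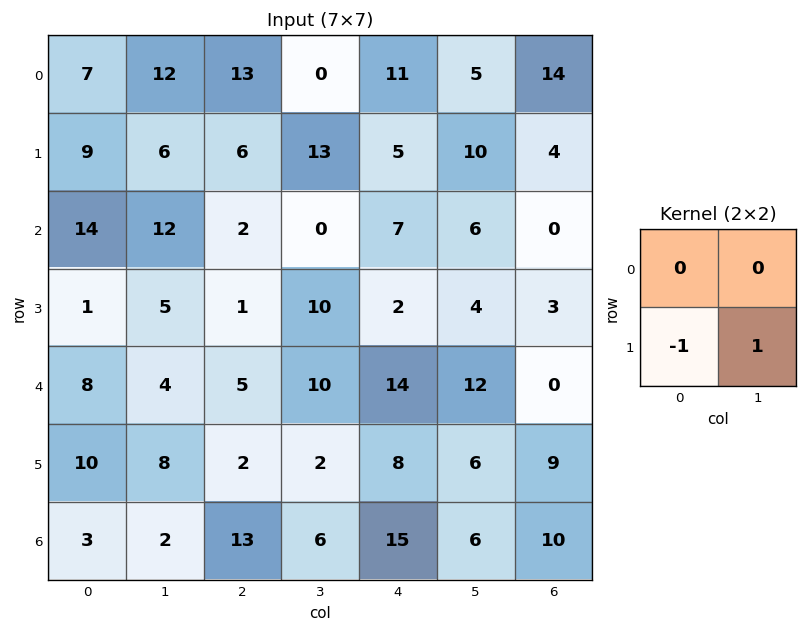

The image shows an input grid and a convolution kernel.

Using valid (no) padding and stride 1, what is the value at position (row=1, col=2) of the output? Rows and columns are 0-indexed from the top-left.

-2

The receptive field on the input at this output position is [6 13 / 2 0]. Elementwise product with the kernel and sum: 2·-1 + 0·1.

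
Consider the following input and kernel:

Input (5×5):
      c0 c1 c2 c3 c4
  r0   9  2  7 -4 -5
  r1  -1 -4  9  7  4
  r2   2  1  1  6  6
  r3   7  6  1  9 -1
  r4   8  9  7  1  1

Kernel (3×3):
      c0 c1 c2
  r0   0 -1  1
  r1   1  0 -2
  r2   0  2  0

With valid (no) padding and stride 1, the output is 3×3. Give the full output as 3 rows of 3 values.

-12 -27 12
25 -11 4
23 7 5

Output[0,0]: The receptive field on the input at this output position is [9 2 7 / -1 -4 9 / 2 1 1]. Elementwise product with the kernel and sum: 2·-1 + 7·1 + -1·1 + 9·-2 + 1·2.
Output[0,1]: The receptive field on the input at this output position is [2 7 -4 / -4 9 7 / 1 1 6]. Elementwise product with the kernel and sum: 7·-1 + -4·1 + -4·1 + 7·-2 + 1·2.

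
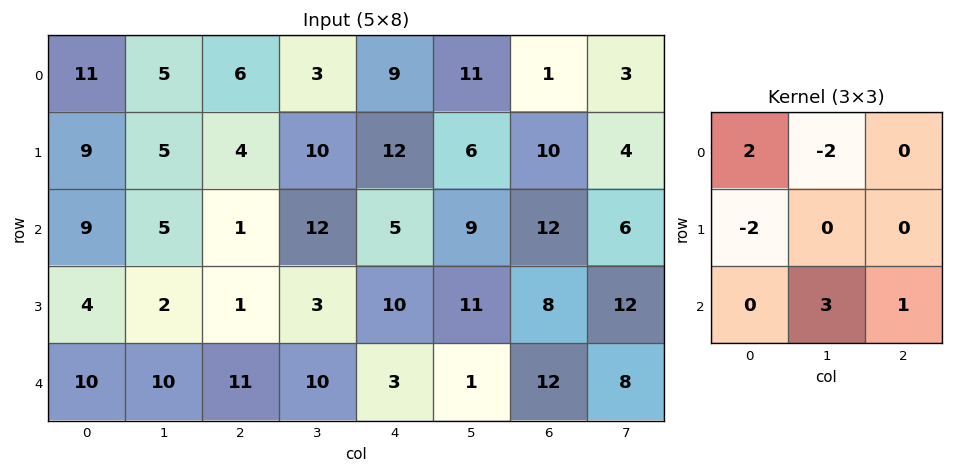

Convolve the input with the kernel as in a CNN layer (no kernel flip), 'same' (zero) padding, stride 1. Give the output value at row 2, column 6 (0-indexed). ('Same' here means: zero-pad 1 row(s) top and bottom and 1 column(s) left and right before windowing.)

The receptive field on the zero-padded input at this output position is [6 10 4 / 9 12 6 / 11 8 12]. Elementwise product with the kernel and sum: 6·2 + 10·-2 + 9·-2 + 8·3 + 12·1.

10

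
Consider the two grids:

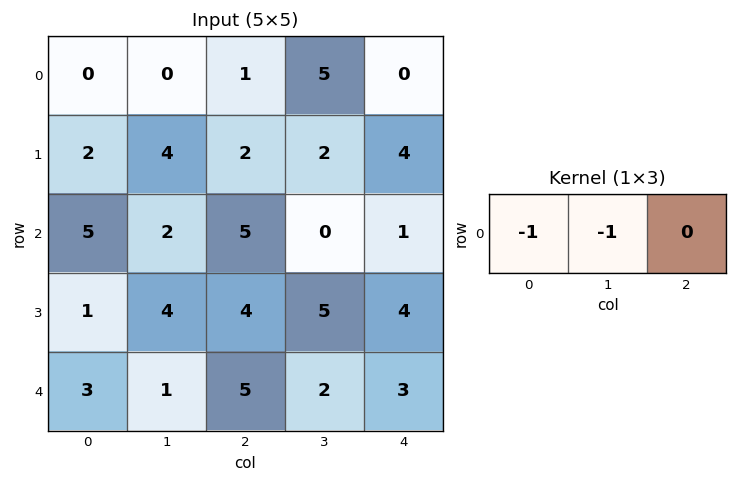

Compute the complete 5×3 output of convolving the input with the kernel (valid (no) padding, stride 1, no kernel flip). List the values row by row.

0 -1 -6
-6 -6 -4
-7 -7 -5
-5 -8 -9
-4 -6 -7

Output[0,0]: The receptive field on the input at this output position is [0 0 1]. Elementwise product with the kernel and sum: 0·-1 + 0·-1.
Output[0,1]: The receptive field on the input at this output position is [0 1 5]. Elementwise product with the kernel and sum: 0·-1 + 1·-1.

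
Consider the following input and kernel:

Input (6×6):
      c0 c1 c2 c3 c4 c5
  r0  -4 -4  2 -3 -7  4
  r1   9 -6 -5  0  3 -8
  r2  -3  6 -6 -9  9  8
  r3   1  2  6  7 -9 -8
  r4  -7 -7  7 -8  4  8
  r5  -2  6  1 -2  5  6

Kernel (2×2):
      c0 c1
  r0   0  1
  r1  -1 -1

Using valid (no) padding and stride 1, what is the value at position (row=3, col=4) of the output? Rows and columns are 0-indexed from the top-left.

-20

The receptive field on the input at this output position is [-9 -8 / 4 8]. Elementwise product with the kernel and sum: -8·1 + 4·-1 + 8·-1.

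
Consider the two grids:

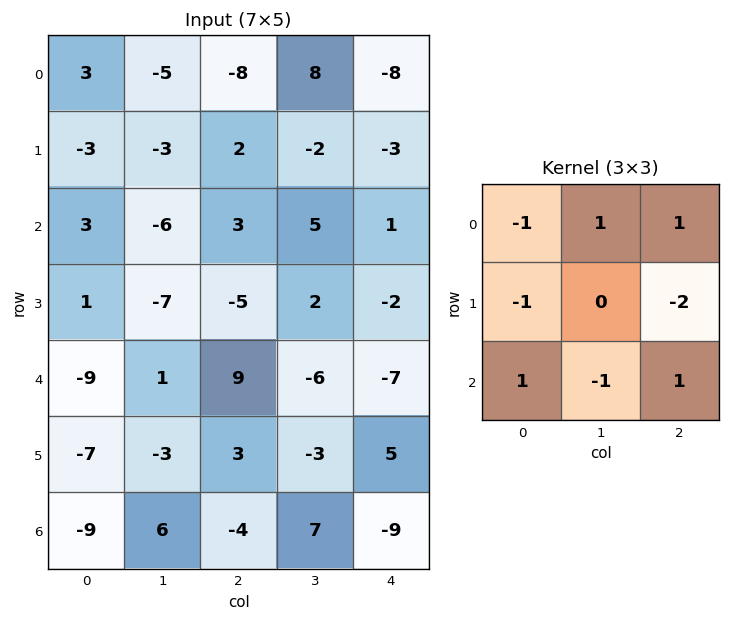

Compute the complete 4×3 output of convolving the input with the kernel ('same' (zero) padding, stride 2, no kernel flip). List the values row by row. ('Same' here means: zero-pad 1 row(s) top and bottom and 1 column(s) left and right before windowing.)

Output[0,0]: The receptive field on the zero-padded input at this output position is [0 0 0 / 0 3 -5 / 0 -3 -3]. Elementwise product with the kernel and sum: 0·-1 + 0·1 + 0·1 + 0·-1 + -5·-2 + 0·1 + -3·-1 + -3·1.

10 -18 -7
-2 -1 -2
-4 6 -6
-22 -17 1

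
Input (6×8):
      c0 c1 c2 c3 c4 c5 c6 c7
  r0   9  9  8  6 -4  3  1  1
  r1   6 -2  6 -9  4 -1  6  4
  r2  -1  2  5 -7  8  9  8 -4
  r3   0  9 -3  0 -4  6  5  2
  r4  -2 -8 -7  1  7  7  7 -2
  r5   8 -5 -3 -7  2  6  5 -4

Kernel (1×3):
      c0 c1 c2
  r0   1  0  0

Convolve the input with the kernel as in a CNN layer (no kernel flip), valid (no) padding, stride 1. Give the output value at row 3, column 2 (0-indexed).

The receptive field on the input at this output position is [-3 0 -4]. Elementwise product with the kernel and sum: -3·1.

-3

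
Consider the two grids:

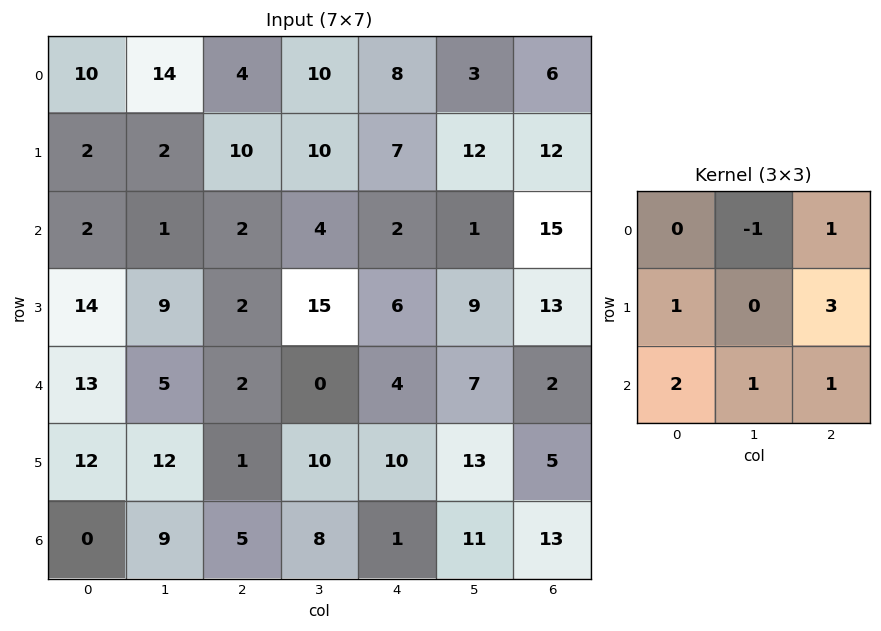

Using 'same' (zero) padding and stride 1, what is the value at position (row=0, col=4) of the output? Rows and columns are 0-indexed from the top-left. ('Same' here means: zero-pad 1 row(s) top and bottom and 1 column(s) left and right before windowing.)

The receptive field on the zero-padded input at this output position is [0 0 0 / 10 8 3 / 10 7 12]. Elementwise product with the kernel and sum: 0·-1 + 0·1 + 10·1 + 3·3 + 10·2 + 7·1 + 12·1.

58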